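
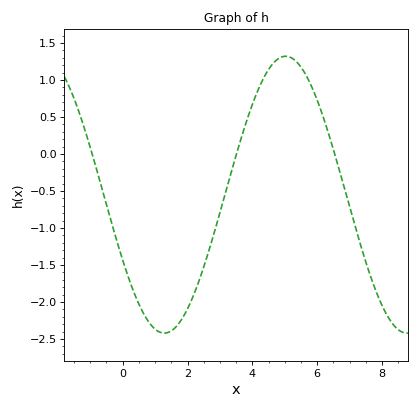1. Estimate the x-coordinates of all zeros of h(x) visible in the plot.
-1, 3.6, 6.6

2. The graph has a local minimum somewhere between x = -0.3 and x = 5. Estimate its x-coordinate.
1.2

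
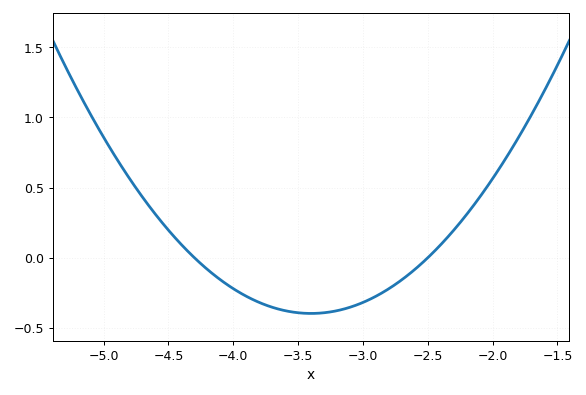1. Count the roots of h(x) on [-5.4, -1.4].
2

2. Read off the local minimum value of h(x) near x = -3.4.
-0.4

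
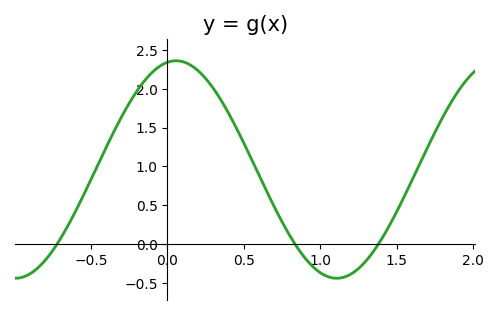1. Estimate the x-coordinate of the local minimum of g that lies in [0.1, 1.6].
1.11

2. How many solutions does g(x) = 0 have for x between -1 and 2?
3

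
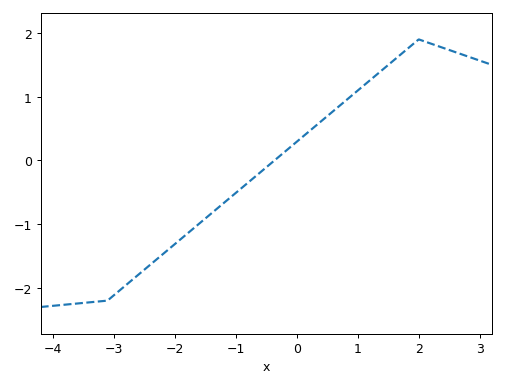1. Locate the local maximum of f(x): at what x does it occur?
2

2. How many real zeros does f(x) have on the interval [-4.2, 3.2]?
1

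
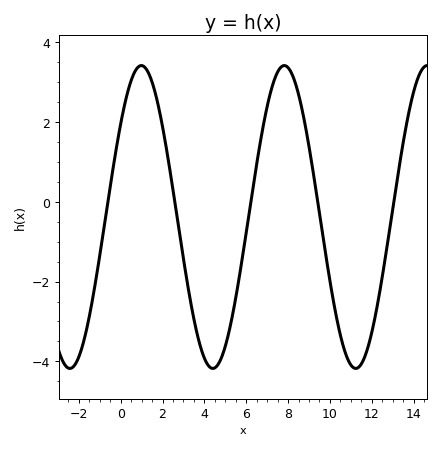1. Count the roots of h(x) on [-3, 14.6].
5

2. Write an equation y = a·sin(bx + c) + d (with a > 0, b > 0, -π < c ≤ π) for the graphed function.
y = 3.8sin(0.92x + 0.66) - 0.38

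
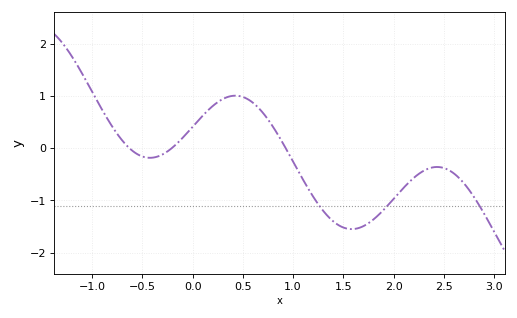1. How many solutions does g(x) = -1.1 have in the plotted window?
3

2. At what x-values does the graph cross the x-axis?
-0.6, -0.2, 0.9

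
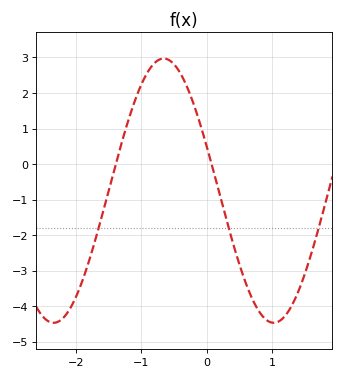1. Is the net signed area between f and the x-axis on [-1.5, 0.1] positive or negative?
positive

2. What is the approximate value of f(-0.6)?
2.95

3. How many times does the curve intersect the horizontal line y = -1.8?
3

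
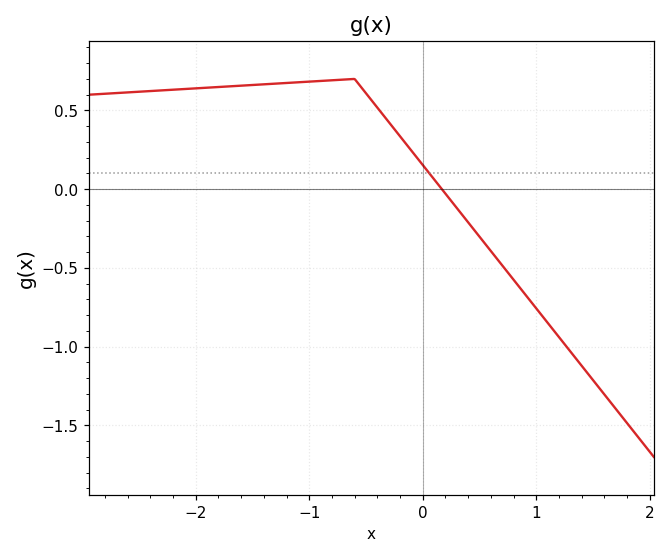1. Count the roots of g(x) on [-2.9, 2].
1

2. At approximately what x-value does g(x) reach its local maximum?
-0.6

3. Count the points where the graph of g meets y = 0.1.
1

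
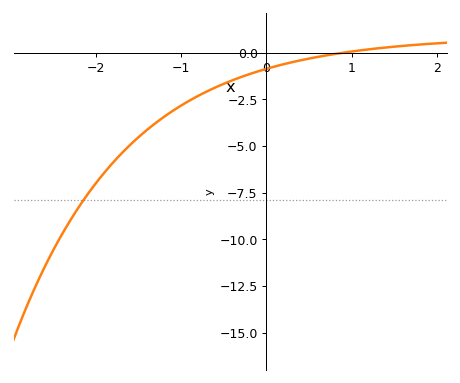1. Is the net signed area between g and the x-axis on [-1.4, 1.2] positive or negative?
negative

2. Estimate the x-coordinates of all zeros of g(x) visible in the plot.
0.909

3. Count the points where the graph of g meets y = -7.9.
1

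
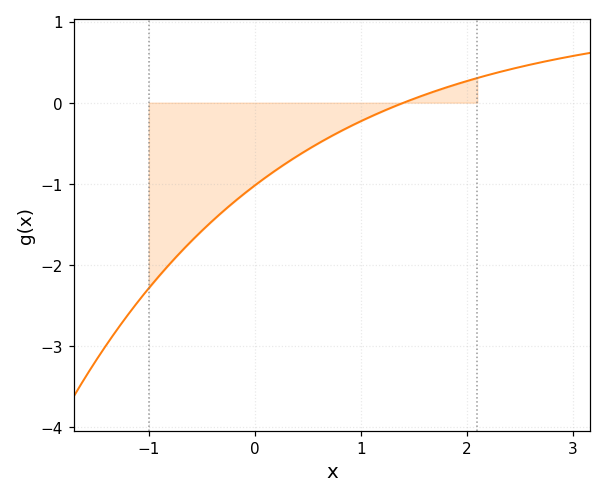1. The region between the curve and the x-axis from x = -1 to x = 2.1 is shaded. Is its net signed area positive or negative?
negative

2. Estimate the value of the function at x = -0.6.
-1.7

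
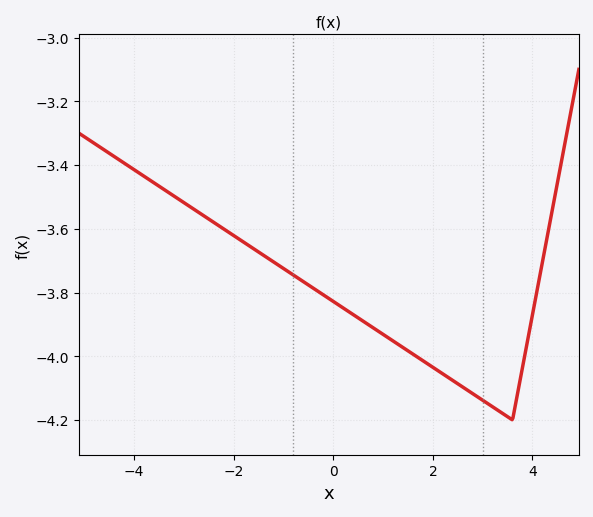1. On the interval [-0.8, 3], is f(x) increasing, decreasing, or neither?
decreasing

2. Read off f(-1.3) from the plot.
-3.69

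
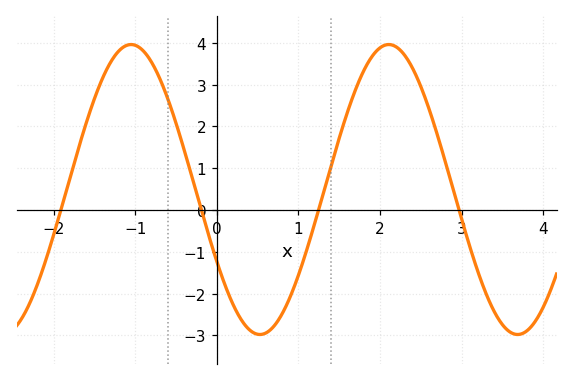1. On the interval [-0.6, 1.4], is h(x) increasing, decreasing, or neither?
neither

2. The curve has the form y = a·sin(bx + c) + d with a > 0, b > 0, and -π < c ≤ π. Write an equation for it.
y = 3.47sin(1.99x - 2.62) + 0.49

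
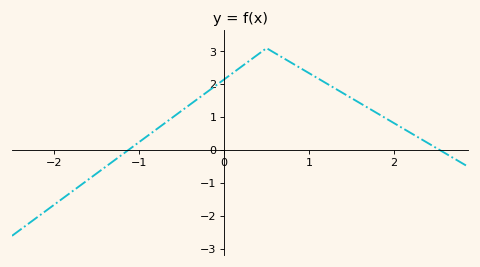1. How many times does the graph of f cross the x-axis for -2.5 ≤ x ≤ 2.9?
2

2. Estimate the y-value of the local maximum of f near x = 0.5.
3.1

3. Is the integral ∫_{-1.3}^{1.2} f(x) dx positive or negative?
positive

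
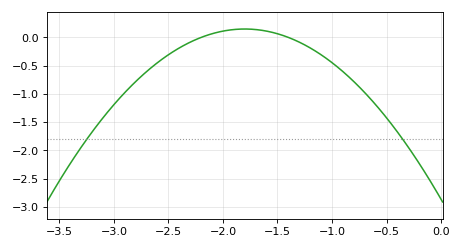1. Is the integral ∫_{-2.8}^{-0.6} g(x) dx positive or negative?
negative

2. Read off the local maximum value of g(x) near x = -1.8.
0.149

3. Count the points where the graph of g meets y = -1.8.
2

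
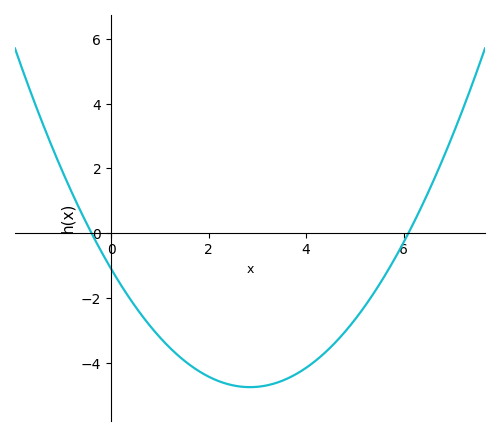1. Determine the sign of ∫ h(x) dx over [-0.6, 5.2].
negative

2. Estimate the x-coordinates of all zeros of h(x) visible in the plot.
-0.4, 6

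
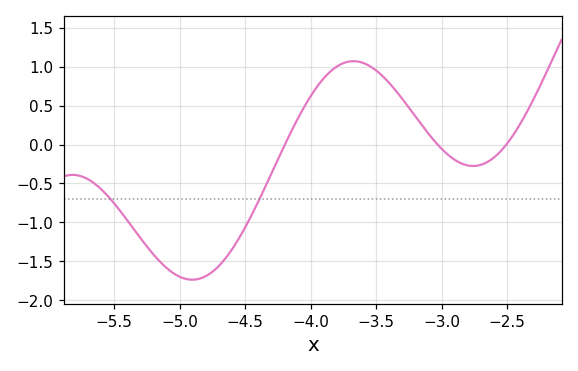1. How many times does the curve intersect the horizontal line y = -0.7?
2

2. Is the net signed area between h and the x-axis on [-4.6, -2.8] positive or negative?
positive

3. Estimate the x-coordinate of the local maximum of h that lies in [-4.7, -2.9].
-3.7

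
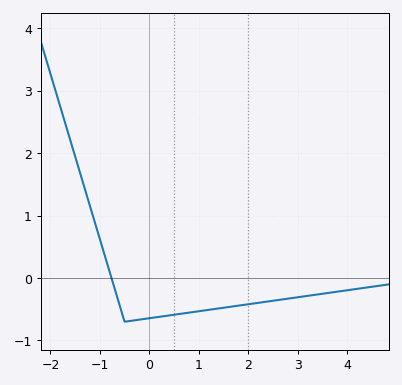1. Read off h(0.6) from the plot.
-0.6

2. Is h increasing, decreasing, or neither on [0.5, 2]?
increasing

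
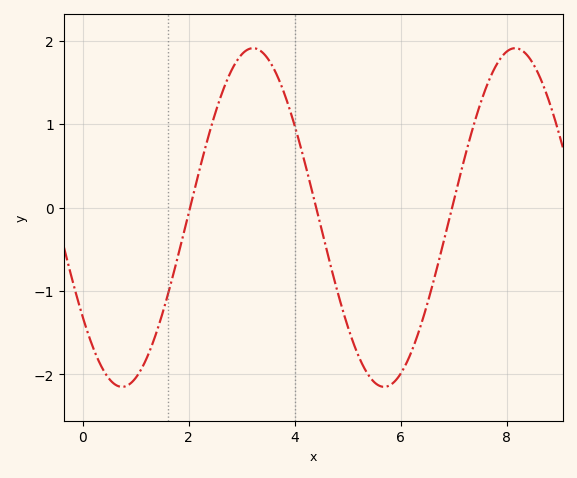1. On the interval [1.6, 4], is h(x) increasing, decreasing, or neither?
neither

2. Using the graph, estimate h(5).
-1.42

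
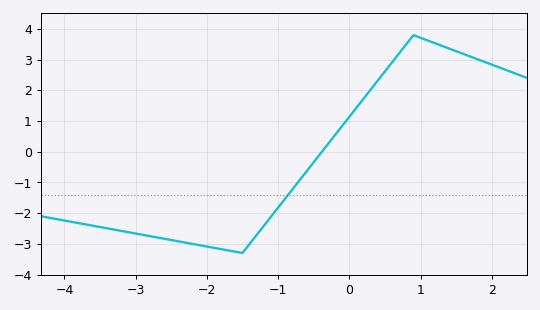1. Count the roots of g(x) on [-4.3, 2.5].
1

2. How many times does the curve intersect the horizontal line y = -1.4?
1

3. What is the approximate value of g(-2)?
-3.1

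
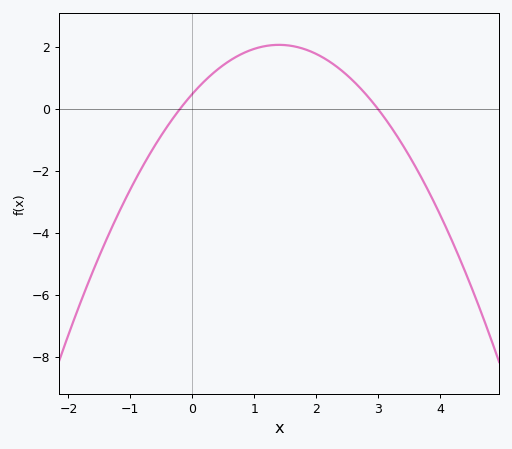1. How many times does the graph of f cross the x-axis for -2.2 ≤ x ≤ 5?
2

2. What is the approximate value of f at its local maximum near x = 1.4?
2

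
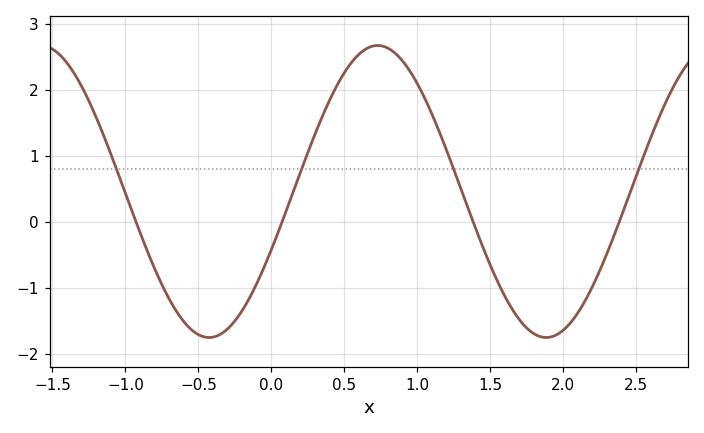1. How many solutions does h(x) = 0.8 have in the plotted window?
4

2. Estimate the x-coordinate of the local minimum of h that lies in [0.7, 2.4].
1.9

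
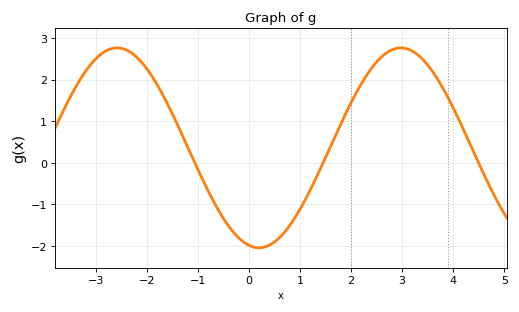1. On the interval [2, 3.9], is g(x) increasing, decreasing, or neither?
neither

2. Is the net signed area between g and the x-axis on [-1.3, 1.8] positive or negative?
negative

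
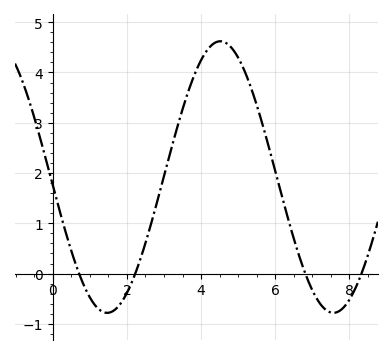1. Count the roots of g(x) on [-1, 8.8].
4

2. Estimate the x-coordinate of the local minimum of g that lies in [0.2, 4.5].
1.4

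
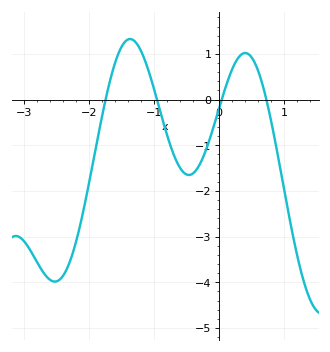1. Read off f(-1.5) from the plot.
1.1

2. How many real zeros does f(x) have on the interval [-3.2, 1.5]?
4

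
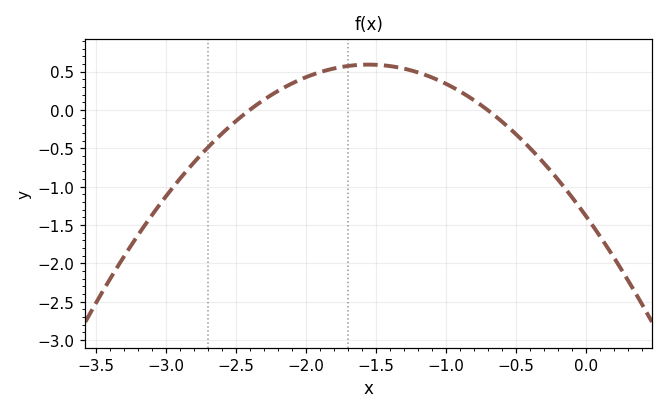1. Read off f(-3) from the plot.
-1.15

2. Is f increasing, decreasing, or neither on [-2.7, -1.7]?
increasing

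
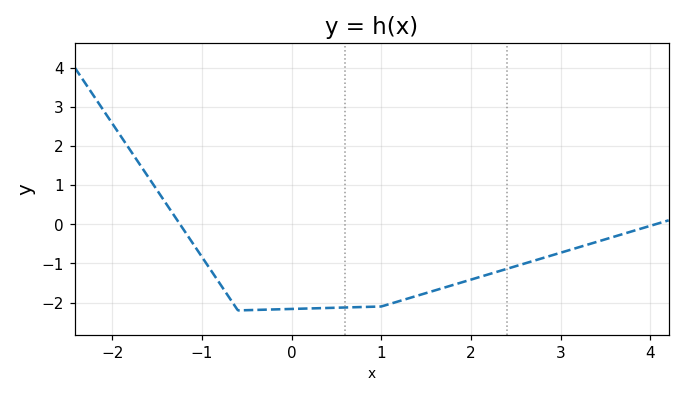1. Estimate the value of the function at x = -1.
-0.838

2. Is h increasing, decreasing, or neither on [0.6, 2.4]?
increasing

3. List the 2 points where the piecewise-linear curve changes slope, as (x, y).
(-0.6, -2.2); (1, -2.1)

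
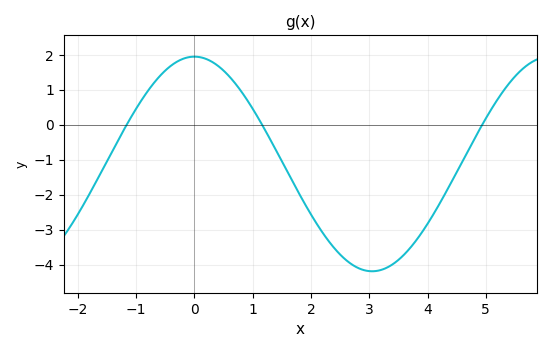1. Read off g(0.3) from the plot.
1.8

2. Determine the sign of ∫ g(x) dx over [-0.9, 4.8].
negative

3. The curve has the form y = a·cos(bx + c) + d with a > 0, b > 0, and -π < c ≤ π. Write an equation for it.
y = 3.07cos(1x + 0) - 1.12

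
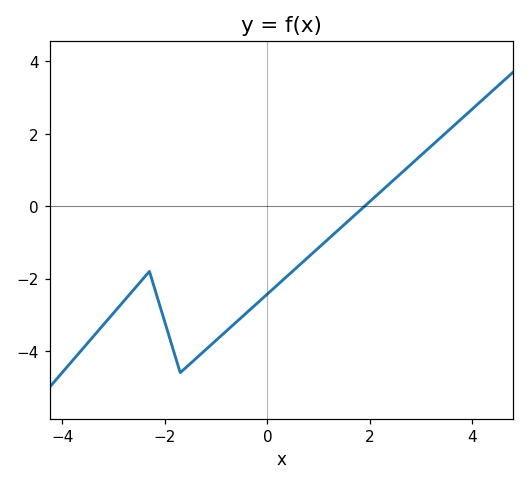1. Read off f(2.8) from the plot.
1.2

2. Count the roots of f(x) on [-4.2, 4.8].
1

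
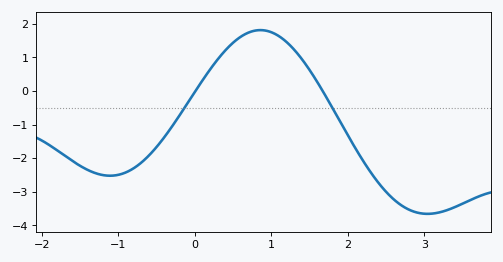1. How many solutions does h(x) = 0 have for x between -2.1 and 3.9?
2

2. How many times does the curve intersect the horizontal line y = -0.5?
2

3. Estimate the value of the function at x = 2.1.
-1.7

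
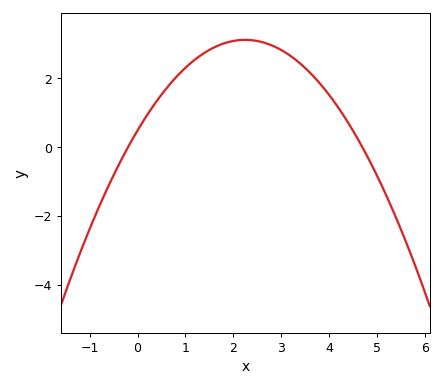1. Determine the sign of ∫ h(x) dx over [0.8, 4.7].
positive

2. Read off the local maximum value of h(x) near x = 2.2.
3.2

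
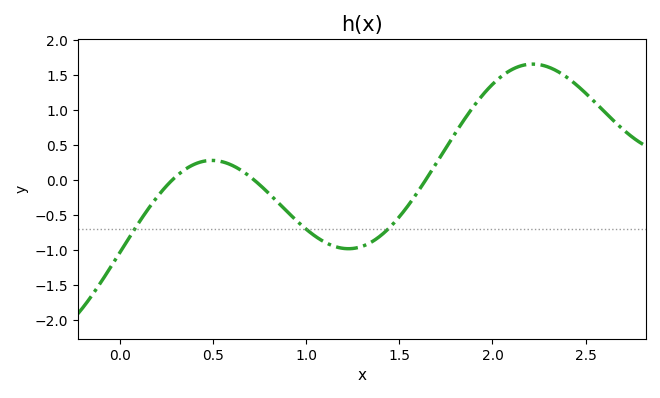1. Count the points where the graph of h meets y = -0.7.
3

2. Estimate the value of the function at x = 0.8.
-0.191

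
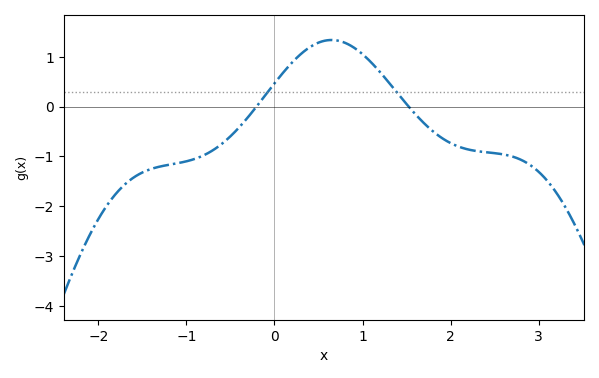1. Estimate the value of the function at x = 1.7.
-0.338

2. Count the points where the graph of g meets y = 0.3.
2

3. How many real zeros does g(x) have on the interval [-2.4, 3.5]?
2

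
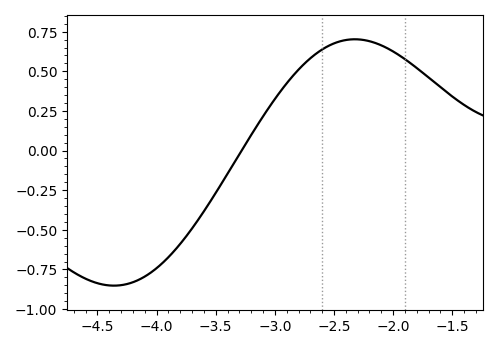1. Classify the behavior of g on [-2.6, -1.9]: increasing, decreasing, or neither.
neither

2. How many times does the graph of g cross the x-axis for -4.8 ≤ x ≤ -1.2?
1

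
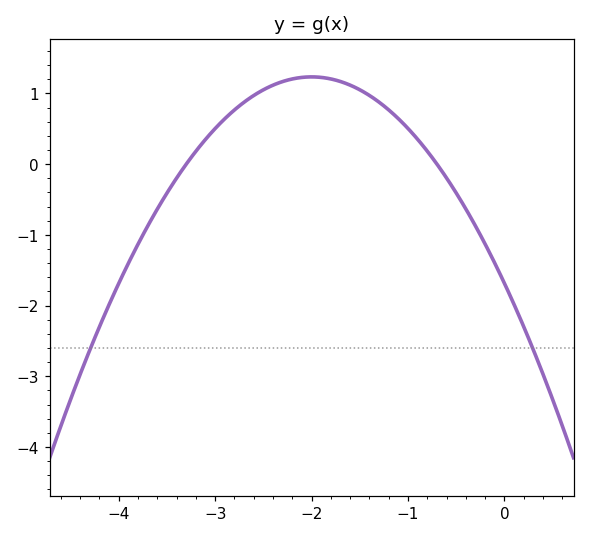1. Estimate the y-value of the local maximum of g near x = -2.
1.2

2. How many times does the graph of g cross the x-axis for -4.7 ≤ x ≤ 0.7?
2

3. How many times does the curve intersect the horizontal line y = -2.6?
2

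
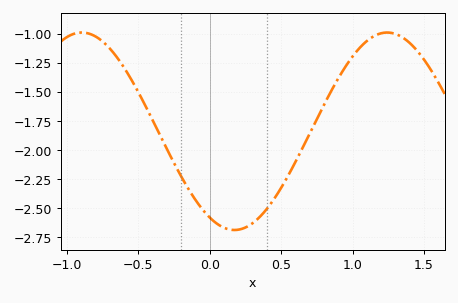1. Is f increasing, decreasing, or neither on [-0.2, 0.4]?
neither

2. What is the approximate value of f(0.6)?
-2.1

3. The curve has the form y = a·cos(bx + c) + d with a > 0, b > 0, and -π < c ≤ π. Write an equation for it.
y = 0.85cos(2.94x + 2.63) - 1.84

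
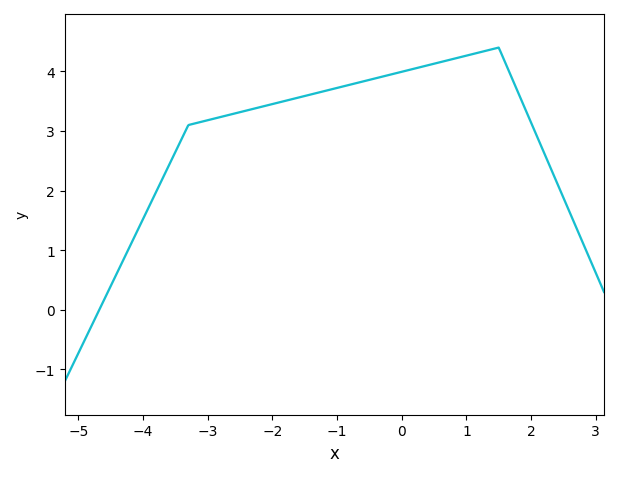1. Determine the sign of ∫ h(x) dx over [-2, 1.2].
positive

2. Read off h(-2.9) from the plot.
3.2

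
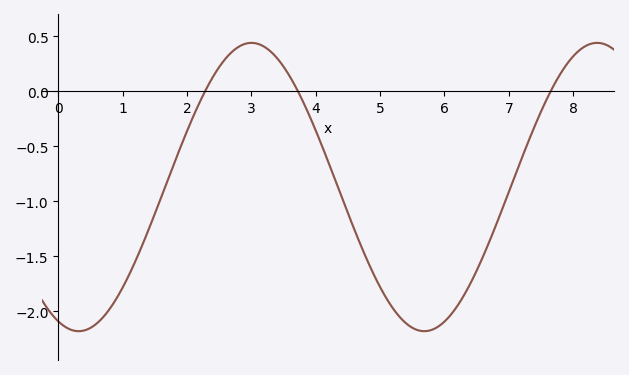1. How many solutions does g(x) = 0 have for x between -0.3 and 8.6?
3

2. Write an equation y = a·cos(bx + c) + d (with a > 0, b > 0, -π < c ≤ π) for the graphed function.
y = 1.31cos(1.17x + 2.77) - 0.87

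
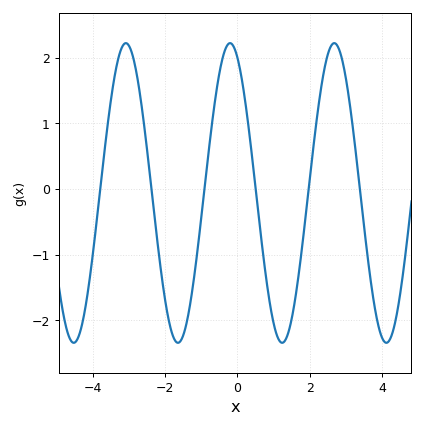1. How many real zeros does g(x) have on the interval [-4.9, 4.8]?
6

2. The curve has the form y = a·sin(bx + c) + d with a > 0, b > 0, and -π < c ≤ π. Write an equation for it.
y = 2.28sin(2.18x + 2.01) - 0.06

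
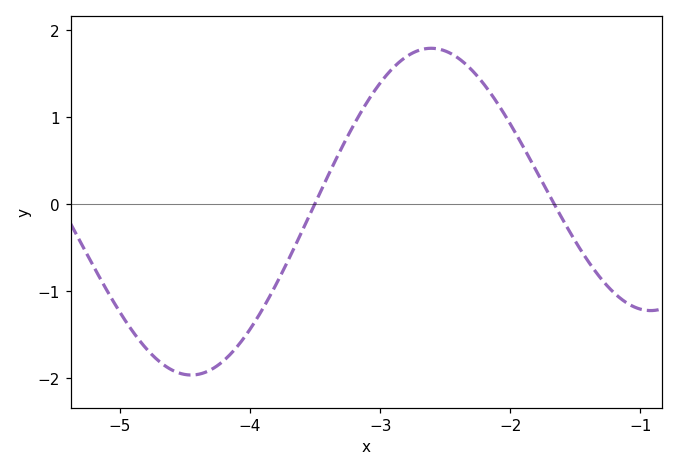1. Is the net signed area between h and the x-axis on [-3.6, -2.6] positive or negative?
positive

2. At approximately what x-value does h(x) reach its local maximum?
-2.6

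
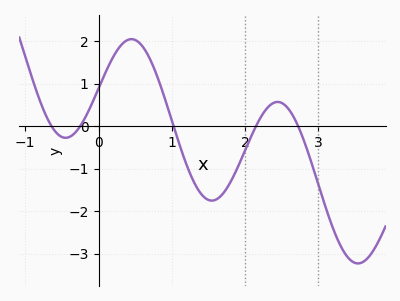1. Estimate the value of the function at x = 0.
0.9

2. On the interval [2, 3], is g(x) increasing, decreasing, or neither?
neither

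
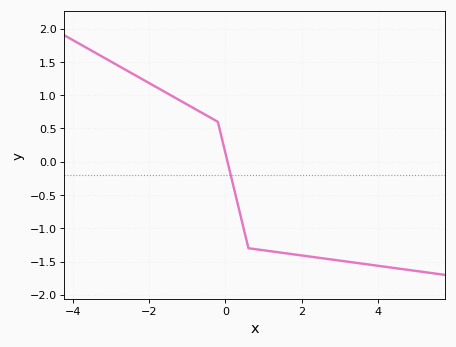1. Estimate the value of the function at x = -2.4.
1.31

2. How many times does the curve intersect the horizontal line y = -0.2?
1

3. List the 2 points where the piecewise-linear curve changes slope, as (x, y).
(-0.2, 0.6); (0.6, -1.3)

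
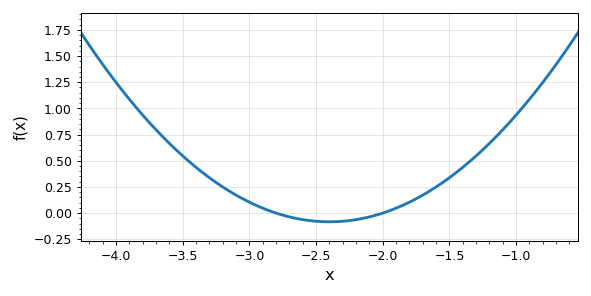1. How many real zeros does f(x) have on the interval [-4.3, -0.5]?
2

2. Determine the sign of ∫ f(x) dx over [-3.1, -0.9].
positive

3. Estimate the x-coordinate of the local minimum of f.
-2.4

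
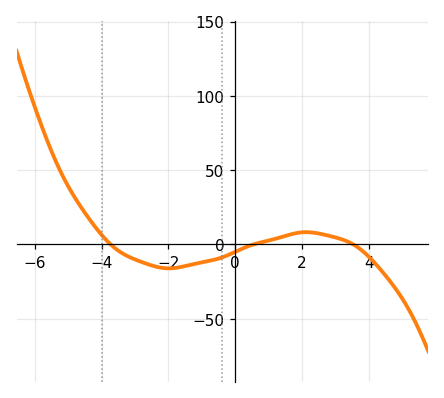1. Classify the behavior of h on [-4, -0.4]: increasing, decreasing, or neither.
neither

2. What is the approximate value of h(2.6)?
5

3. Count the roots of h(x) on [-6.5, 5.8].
3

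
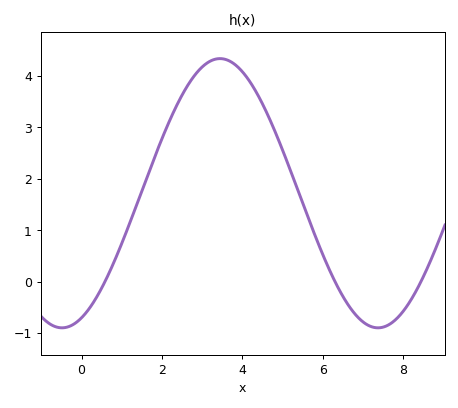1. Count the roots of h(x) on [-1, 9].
3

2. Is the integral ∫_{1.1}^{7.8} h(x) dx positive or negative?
positive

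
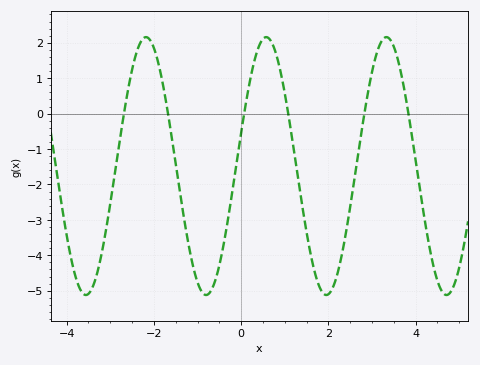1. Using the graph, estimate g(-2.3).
2.03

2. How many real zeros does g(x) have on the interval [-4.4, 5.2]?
6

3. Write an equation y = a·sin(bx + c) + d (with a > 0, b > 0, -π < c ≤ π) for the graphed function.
y = 3.64sin(2.28x + 0.262) - 1.48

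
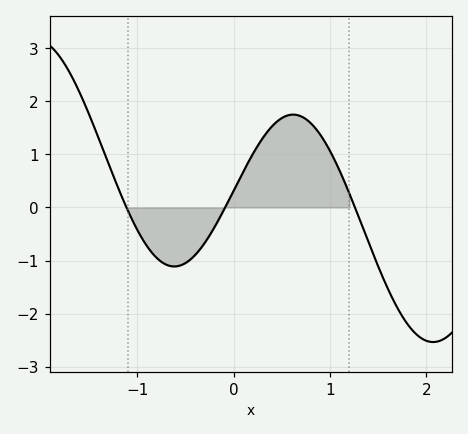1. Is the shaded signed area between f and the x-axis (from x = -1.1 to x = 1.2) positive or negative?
positive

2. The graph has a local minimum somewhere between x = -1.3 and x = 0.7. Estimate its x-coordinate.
-0.617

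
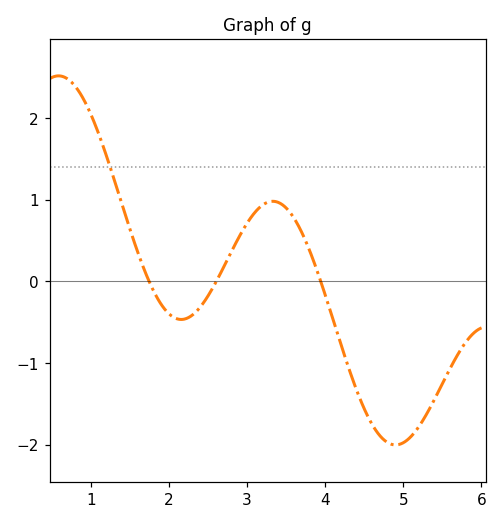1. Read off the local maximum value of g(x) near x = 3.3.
0.979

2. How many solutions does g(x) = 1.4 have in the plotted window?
1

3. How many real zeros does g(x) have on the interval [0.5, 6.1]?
3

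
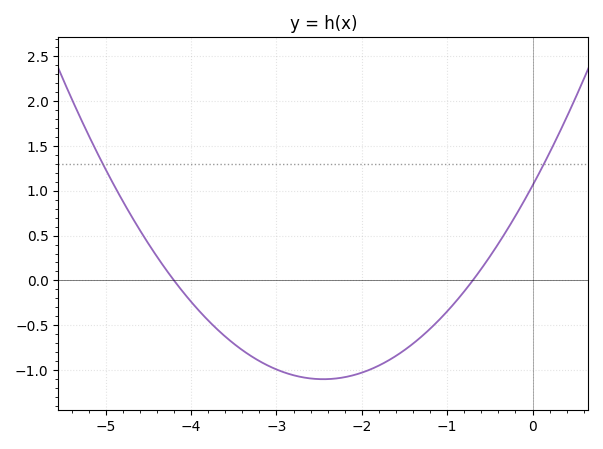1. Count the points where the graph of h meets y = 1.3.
2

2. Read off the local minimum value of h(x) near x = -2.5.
-1.1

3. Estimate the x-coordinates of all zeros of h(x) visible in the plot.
-4.2, -0.7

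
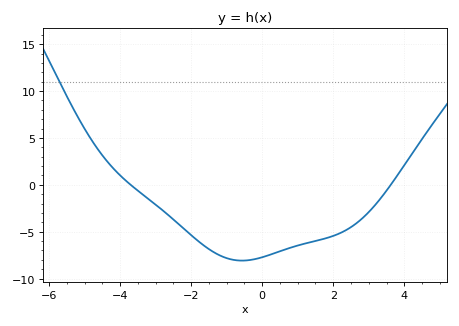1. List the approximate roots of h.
-3.8, 3.6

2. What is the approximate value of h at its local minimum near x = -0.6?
-8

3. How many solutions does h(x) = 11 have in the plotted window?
1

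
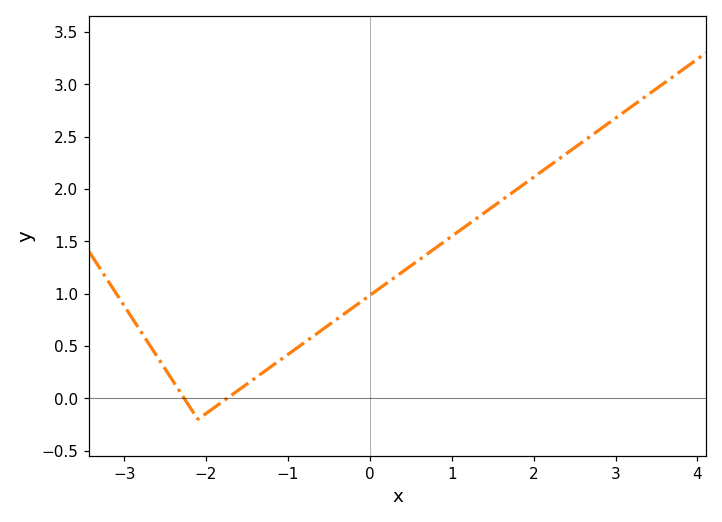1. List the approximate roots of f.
-2.2, -1.8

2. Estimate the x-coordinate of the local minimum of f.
-2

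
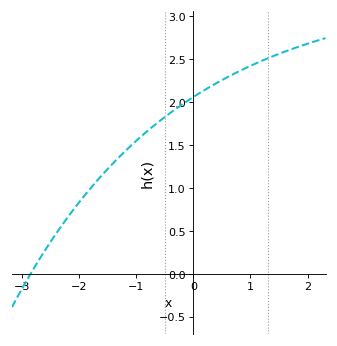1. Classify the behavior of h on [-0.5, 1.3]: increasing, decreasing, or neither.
increasing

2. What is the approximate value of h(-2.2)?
0.65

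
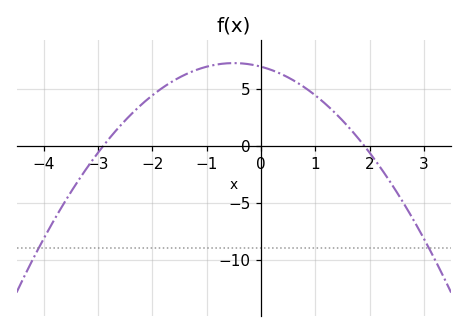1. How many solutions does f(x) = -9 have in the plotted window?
2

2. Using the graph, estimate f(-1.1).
6.8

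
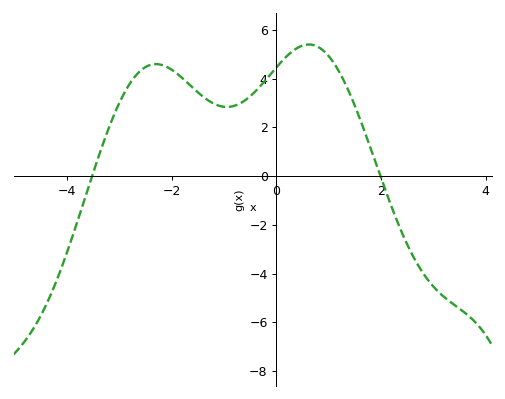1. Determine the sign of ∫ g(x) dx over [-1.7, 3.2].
positive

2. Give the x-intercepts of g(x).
-3.52, 1.99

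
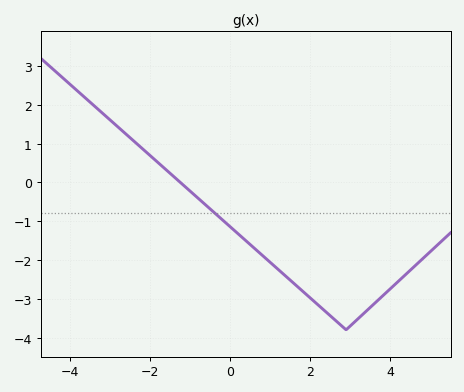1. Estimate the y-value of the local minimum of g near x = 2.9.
-3.8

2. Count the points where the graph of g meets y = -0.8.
1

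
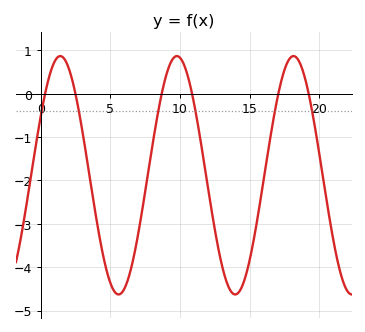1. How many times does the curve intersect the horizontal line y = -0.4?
6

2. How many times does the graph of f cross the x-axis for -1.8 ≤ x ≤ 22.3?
6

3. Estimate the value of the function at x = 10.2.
0.7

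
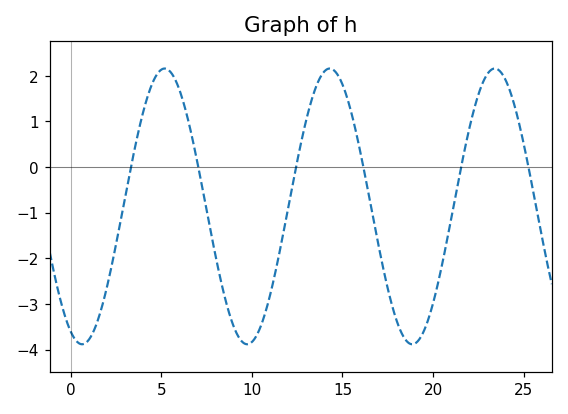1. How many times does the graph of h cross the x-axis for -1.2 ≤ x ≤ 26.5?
6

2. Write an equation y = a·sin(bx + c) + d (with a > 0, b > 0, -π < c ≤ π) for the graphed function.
y = 3.02sin(0.69x - 2.01) - 0.86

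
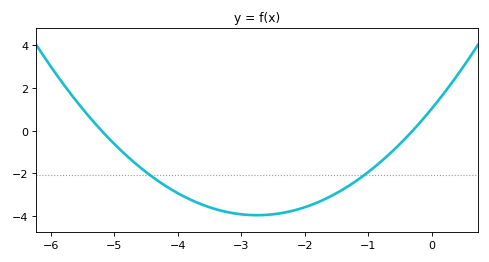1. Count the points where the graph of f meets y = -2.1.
2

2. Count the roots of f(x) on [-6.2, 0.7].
2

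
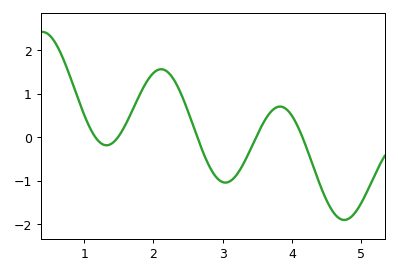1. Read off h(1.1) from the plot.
0.2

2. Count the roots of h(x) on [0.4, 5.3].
5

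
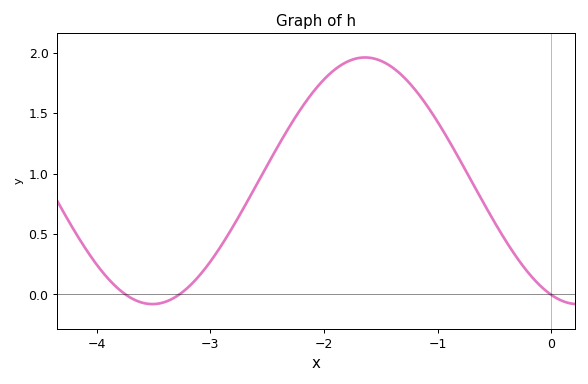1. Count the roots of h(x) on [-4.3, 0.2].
3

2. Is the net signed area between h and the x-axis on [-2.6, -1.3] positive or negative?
positive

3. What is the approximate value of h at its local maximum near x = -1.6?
1.95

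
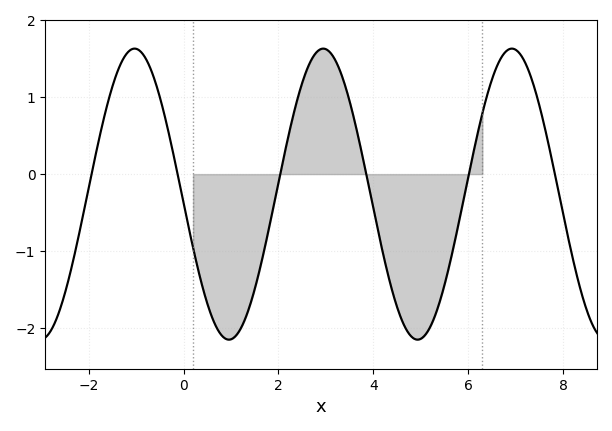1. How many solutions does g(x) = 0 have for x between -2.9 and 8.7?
6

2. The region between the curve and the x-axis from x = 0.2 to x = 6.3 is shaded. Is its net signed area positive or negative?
negative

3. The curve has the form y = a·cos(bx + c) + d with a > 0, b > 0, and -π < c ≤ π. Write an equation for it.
y = 1.89cos(1.58x + 1.63) - 0.26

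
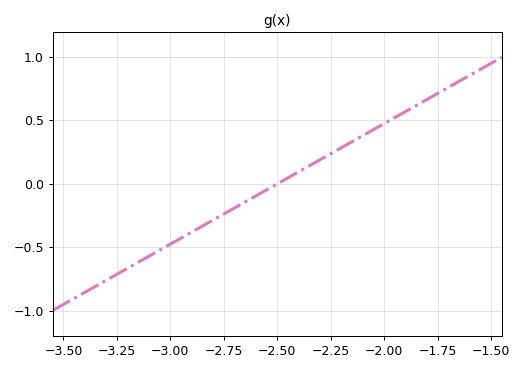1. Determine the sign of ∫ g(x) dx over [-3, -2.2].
negative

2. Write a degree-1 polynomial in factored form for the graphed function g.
y = 0.95(x + 2.5)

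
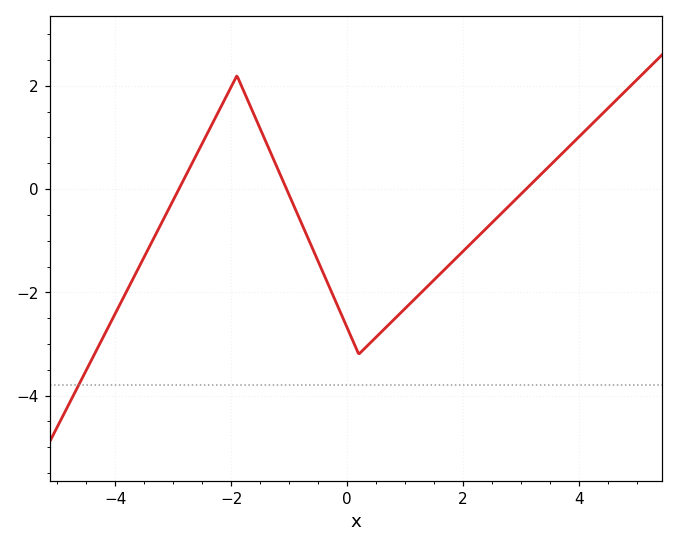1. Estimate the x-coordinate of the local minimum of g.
0.202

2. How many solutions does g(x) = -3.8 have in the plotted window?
1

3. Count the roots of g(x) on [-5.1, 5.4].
3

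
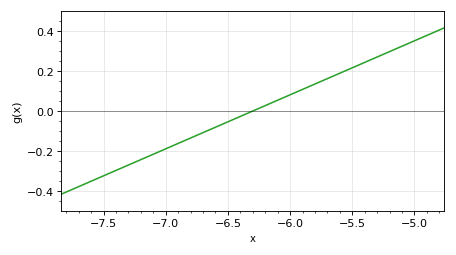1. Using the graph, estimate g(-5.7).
0.162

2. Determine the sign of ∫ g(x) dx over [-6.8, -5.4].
positive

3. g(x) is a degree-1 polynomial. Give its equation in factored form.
y = 0.27(x + 6.3)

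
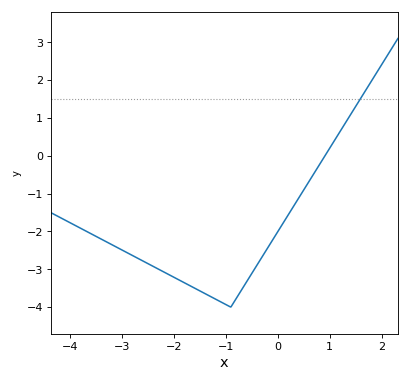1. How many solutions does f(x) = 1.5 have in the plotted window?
1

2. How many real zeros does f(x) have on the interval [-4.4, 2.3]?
1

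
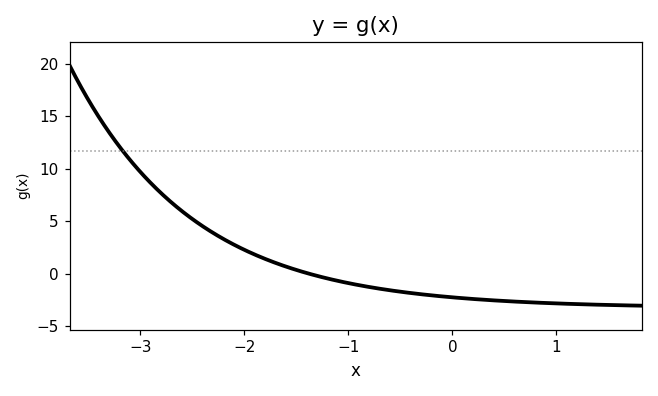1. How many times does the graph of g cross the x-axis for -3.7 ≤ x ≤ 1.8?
1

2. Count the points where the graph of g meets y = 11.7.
1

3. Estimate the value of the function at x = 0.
-2.25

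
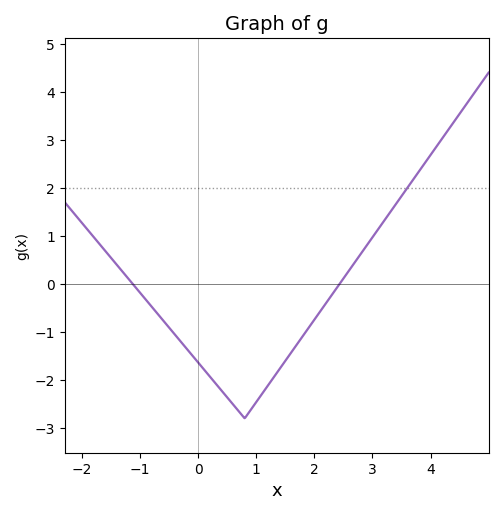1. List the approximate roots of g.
-1.13, 2.43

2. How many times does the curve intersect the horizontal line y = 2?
1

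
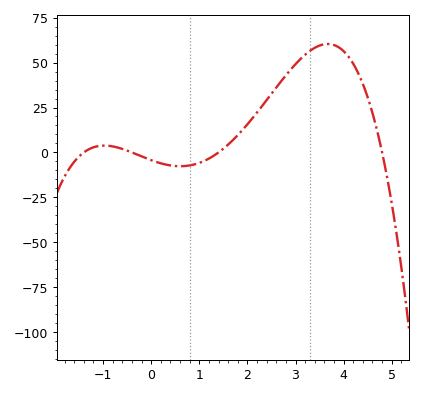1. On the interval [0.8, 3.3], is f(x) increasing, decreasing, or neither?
increasing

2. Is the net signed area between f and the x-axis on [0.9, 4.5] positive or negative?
positive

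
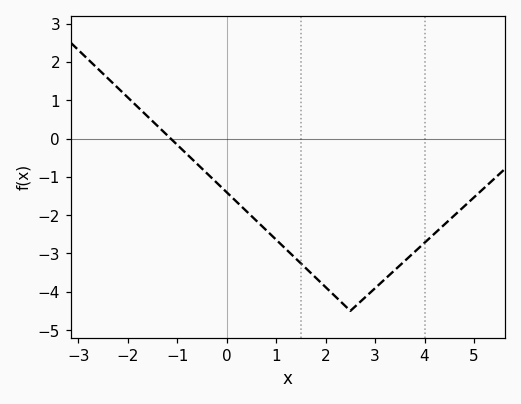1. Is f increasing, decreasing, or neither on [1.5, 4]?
neither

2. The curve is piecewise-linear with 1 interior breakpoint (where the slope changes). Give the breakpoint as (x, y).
(2.5, -4.5)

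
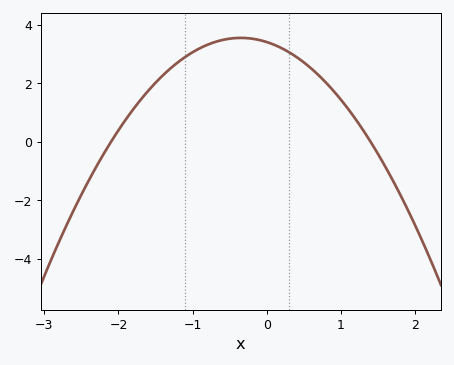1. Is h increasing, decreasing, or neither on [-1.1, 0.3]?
neither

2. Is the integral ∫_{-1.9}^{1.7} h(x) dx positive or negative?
positive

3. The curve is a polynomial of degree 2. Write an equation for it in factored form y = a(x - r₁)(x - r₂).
y = -1.16(x + 2.1)(x - 1.4)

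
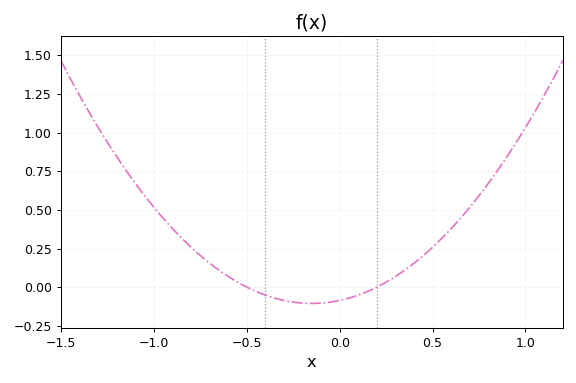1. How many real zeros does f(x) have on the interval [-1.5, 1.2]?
2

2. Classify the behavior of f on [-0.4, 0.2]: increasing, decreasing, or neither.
neither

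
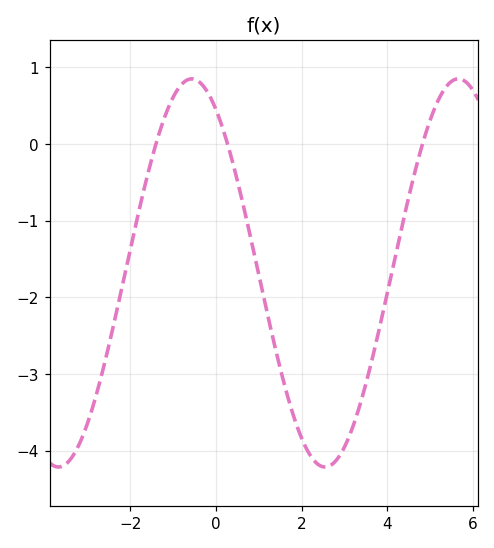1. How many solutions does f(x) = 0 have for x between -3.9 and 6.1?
3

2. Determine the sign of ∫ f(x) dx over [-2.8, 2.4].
negative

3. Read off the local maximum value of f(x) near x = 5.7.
0.8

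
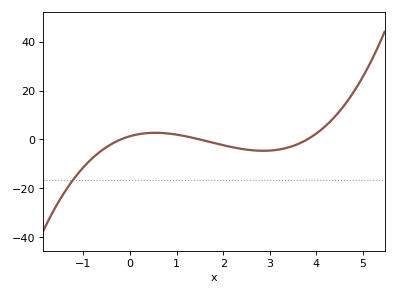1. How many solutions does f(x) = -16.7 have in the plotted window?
1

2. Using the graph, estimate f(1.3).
0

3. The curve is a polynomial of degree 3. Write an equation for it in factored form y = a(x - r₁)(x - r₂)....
y = 1.18(x + 0.2)(x - 1.5)(x - 3.8)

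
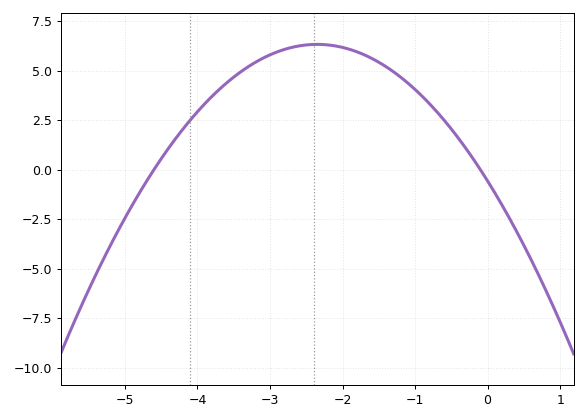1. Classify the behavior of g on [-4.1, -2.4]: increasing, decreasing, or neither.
increasing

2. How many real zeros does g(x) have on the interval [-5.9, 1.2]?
2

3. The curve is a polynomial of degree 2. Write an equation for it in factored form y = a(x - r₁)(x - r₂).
y = -1.25(x + 4.6)(x + 0.1)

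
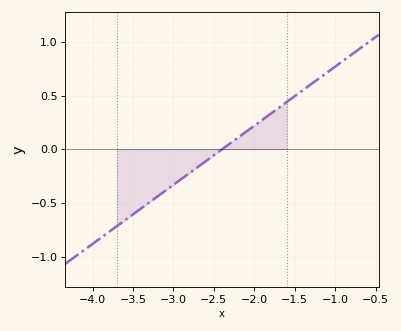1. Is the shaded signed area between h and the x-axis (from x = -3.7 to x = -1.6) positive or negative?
negative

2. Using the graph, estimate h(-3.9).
-0.825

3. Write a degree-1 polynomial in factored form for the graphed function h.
y = 0.55(x + 2.4)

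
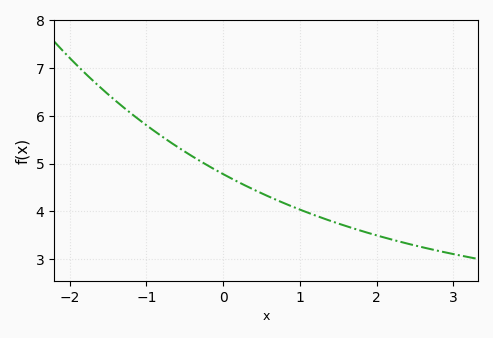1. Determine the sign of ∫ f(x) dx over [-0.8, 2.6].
positive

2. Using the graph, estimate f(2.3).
3.37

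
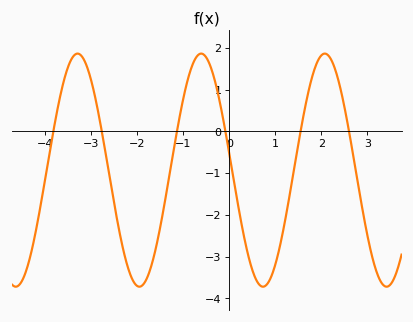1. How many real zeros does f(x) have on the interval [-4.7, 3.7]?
6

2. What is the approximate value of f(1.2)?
-2.2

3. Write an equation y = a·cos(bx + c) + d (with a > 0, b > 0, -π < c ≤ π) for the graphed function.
y = 2.79cos(2.3x + 1.4) - 0.93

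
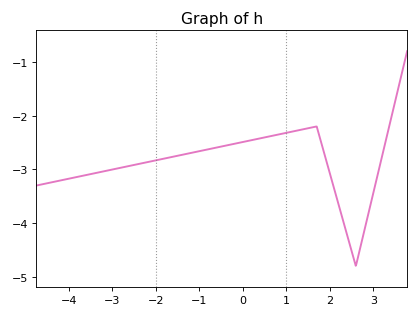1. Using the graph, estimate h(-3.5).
-3.1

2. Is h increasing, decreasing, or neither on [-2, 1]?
increasing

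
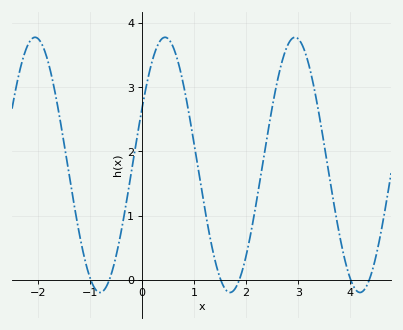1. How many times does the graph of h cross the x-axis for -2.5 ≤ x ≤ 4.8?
6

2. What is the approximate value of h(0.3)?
3.7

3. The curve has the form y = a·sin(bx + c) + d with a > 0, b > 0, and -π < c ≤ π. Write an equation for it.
y = 1.99sin(2.5x + 0.45) + 1.79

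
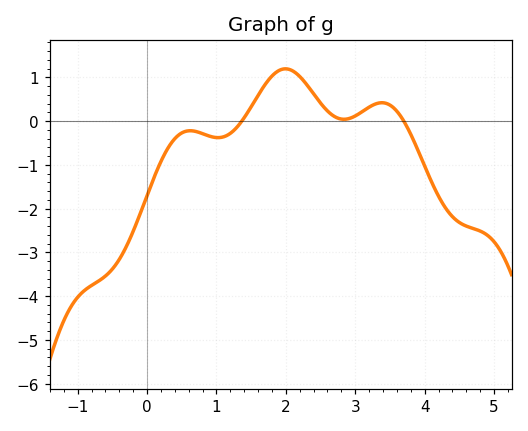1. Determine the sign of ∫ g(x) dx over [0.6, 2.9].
positive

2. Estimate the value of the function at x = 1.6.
0.6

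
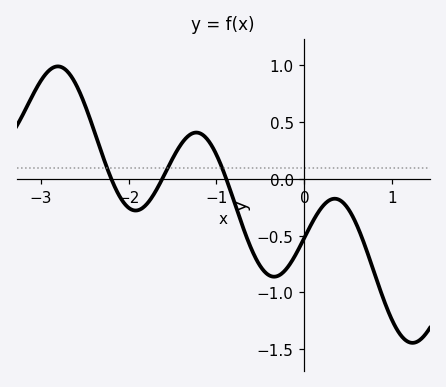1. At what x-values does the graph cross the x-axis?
-2.2, -1.6, -0.9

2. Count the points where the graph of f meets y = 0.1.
3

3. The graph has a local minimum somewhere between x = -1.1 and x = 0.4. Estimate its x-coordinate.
-0.3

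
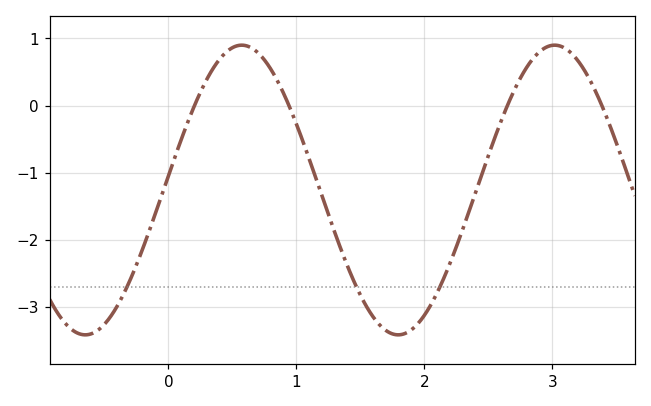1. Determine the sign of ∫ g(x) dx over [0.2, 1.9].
negative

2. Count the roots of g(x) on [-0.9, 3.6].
4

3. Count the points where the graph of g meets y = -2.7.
3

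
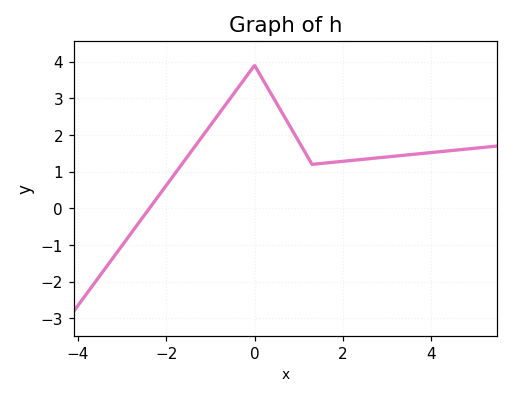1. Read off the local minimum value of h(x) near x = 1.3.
1.2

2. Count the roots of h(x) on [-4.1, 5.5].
1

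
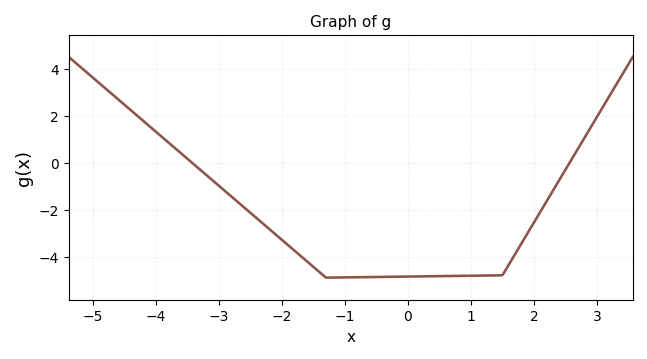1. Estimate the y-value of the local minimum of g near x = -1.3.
-4.8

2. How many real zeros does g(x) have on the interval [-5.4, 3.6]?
2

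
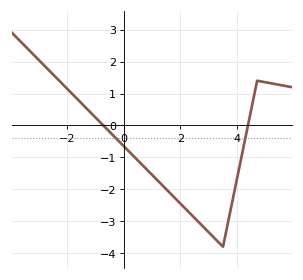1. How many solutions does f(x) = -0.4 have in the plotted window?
2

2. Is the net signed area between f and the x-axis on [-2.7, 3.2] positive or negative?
negative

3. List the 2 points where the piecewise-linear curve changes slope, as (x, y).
(3.5, -3.8); (4.7, 1.4)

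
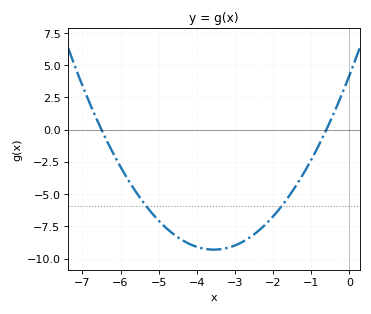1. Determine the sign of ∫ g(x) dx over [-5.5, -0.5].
negative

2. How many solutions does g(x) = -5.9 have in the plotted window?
2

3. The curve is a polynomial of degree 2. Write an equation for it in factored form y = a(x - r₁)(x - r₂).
y = 1.07(x + 6.5)(x + 0.6)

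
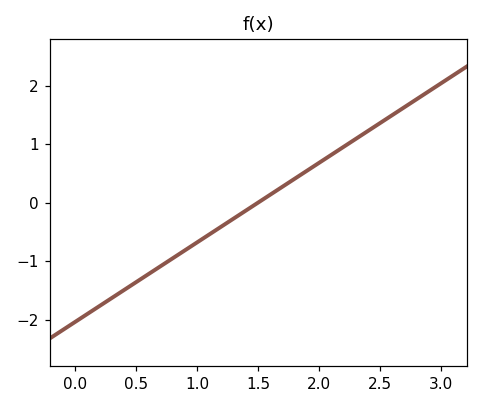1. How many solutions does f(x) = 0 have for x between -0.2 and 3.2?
1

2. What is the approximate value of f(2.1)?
0.8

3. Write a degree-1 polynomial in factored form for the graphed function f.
y = 1.36(x - 1.5)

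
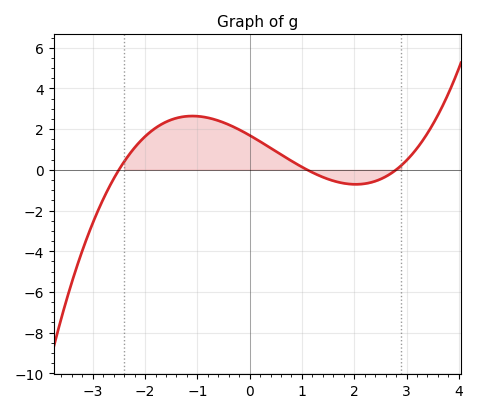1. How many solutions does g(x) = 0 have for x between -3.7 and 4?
3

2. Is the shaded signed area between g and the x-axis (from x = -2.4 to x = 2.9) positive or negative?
positive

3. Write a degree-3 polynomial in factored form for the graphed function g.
y = 0.22(x + 2.5)(x - 1.1)(x - 2.8)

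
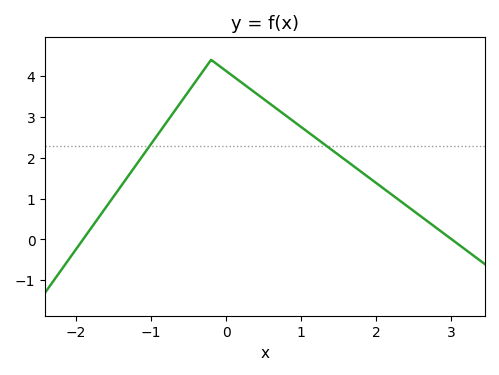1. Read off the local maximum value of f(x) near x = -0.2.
4.4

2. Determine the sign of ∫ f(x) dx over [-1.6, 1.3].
positive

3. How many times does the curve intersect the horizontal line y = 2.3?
2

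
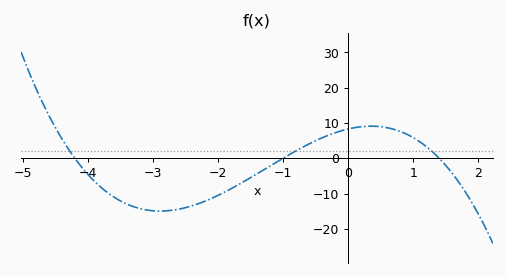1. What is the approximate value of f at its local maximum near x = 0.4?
9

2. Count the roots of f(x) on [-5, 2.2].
3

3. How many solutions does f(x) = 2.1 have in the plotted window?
3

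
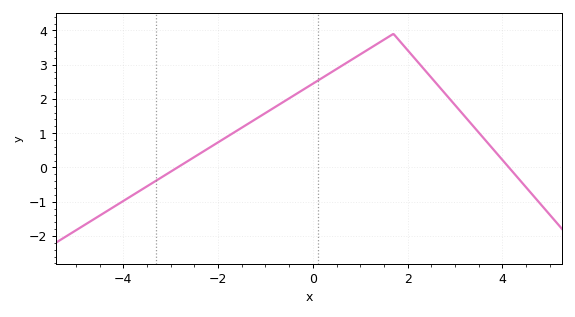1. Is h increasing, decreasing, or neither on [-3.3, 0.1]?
increasing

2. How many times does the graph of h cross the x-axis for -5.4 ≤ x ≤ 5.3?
2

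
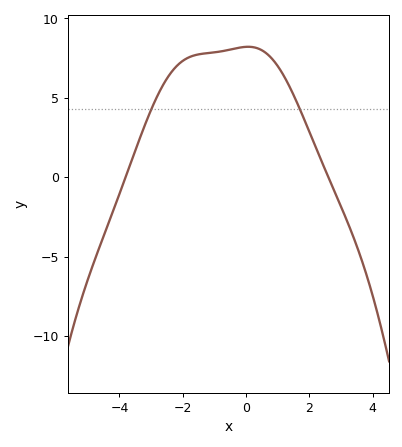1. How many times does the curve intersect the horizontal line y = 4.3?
2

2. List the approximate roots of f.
-3.81, 2.6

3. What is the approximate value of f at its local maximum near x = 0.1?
8.22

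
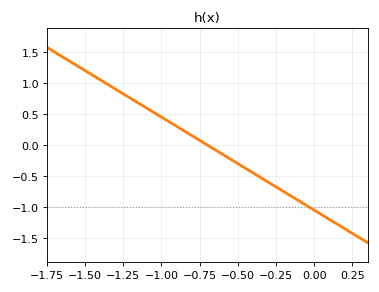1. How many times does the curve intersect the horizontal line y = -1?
1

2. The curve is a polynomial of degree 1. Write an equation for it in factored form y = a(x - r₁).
y = -1.5(x + 0.7)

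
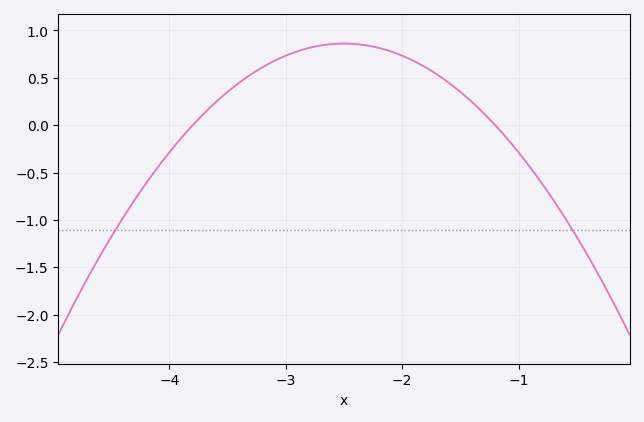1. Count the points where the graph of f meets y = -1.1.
2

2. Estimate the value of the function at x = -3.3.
0.536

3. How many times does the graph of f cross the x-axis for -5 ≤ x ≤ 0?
2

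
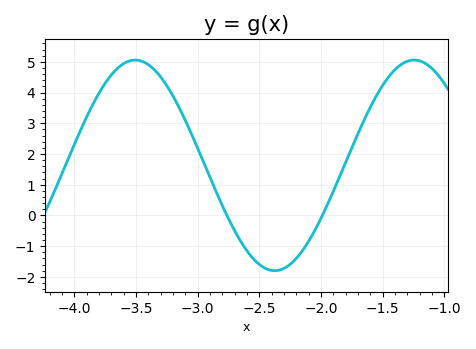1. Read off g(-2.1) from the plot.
-0.84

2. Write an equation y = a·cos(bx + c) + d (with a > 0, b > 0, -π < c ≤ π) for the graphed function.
y = 3.43cos(2.78x - 2.82) + 1.63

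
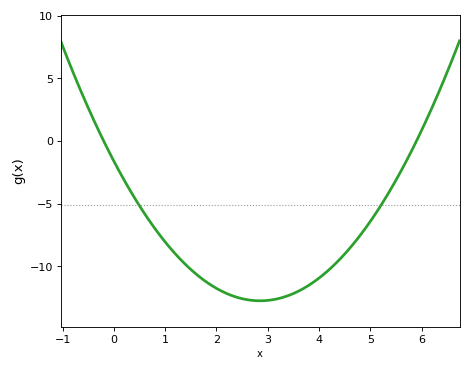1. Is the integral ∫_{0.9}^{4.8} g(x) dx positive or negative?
negative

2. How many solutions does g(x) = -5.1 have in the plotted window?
2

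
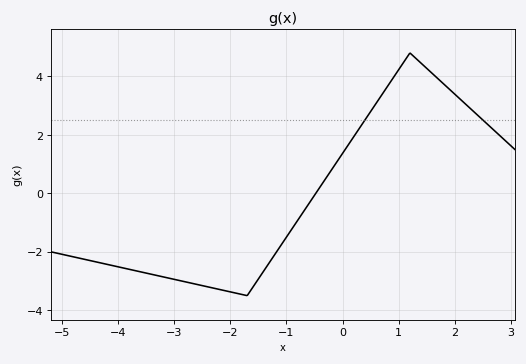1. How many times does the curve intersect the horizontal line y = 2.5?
2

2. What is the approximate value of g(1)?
4.2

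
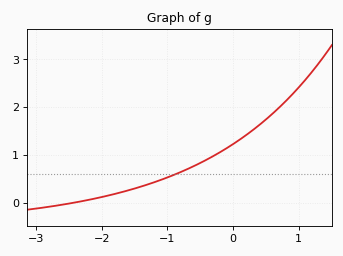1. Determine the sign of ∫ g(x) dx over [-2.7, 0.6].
positive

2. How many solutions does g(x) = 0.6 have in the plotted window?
1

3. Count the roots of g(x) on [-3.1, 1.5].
1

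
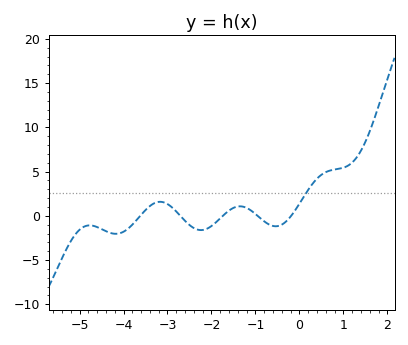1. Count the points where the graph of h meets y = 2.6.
1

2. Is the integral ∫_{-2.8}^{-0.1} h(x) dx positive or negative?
negative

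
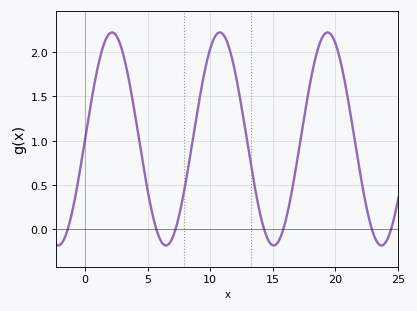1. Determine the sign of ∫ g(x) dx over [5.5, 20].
positive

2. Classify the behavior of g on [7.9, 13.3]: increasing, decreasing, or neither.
neither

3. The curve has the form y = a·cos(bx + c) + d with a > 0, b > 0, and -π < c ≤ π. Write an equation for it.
y = 1.2cos(0.73x - 1.58) + 1.02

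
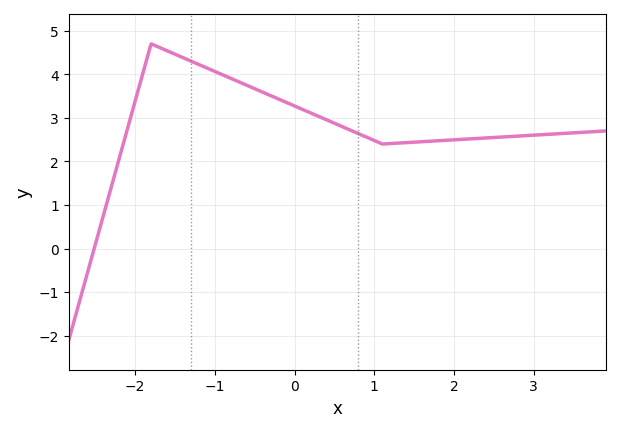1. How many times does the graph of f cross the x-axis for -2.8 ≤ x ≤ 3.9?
1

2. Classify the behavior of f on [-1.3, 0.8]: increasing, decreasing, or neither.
decreasing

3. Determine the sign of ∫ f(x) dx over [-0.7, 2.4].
positive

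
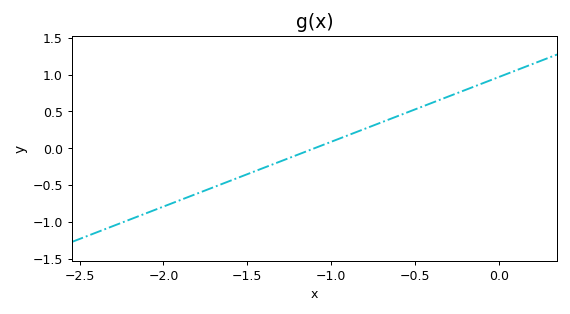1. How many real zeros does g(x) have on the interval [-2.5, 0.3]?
1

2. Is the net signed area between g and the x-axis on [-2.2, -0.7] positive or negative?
negative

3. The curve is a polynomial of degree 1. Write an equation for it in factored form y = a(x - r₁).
y = 0.88(x + 1.1)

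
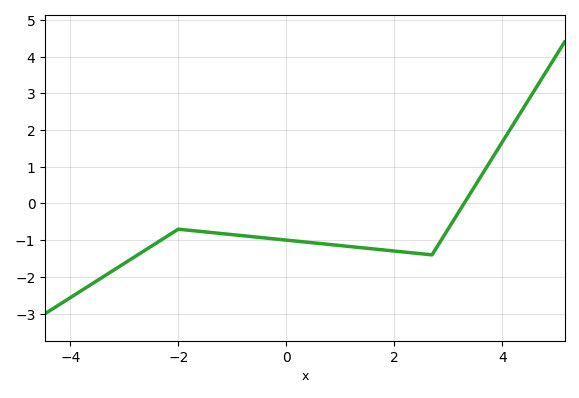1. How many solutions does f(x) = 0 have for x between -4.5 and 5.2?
1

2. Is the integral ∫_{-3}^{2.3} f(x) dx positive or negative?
negative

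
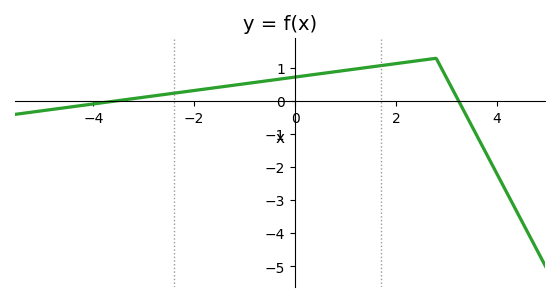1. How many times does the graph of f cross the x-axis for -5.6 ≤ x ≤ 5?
2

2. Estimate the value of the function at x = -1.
0.527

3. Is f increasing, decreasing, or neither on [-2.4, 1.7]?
increasing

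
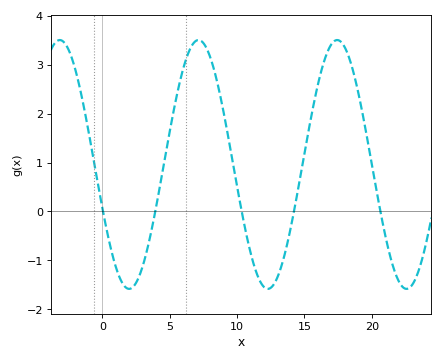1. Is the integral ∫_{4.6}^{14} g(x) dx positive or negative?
positive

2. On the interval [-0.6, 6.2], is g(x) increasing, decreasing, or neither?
neither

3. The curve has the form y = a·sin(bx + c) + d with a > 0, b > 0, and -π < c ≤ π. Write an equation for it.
y = 2.54sin(0.61x - 2.78) + 0.96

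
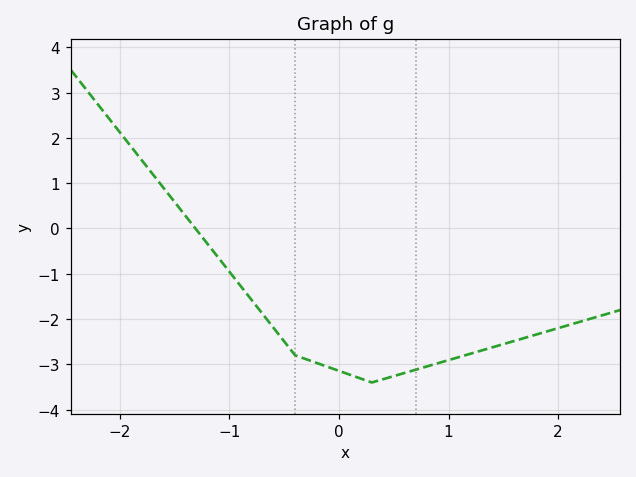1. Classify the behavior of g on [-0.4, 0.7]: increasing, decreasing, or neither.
neither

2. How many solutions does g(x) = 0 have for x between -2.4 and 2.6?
1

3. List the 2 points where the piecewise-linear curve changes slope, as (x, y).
(-0.4, -2.8); (0.3, -3.4)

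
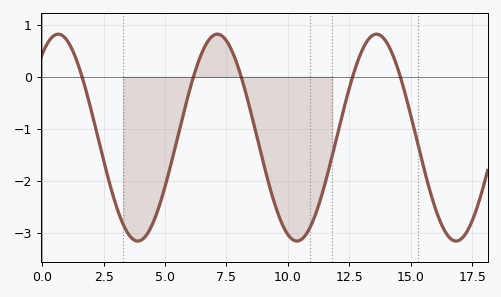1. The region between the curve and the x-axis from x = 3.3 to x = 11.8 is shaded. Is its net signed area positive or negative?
negative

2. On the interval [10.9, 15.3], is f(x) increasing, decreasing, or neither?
neither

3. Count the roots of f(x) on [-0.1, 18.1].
5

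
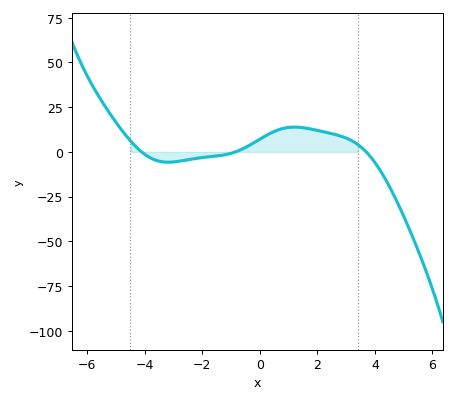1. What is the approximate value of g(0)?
8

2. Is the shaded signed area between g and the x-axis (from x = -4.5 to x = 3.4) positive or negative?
positive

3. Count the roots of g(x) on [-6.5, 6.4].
3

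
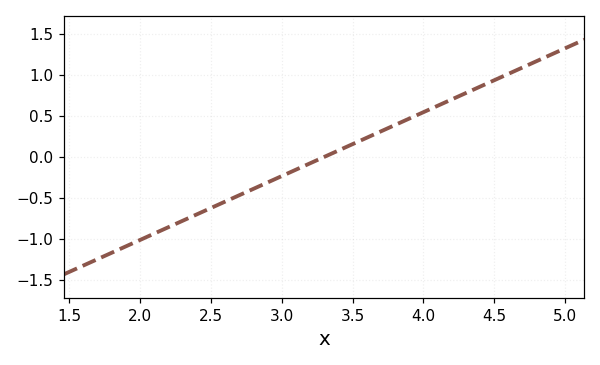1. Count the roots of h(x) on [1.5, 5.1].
1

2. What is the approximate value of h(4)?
0.546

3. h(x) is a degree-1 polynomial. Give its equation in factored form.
y = 0.78(x - 3.3)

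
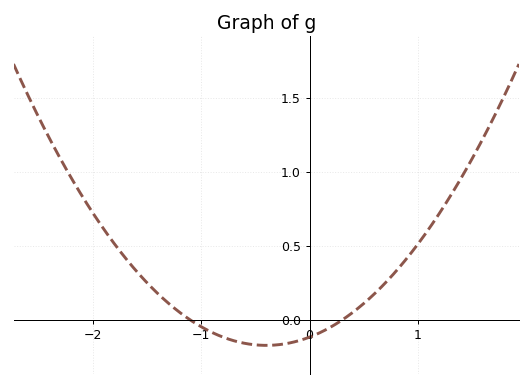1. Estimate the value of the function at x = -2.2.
0.963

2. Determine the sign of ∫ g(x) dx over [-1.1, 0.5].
negative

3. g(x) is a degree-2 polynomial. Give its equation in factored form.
y = 0.35(x + 1.1)(x - 0.3)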